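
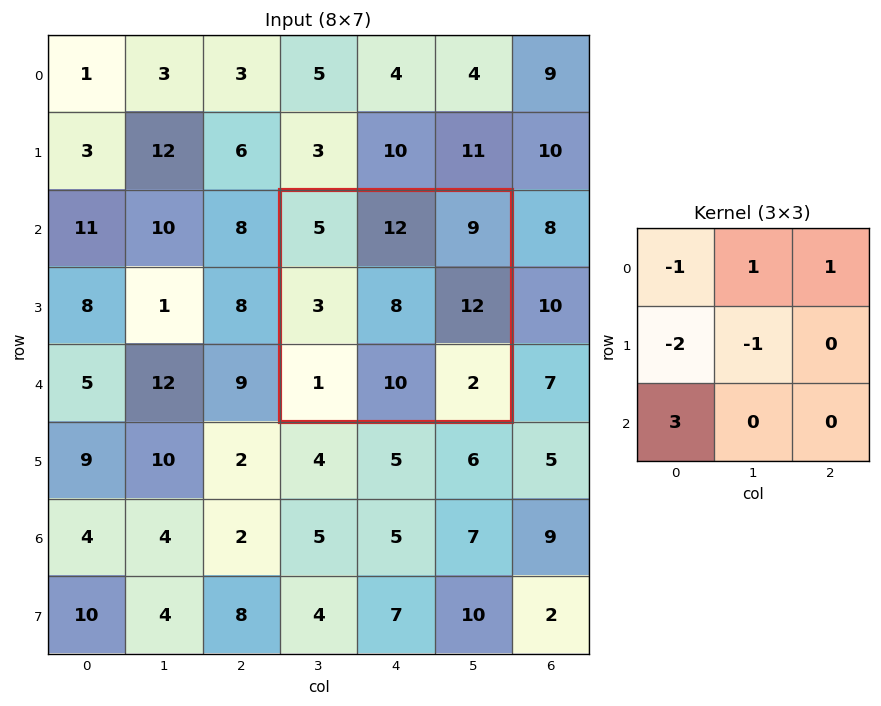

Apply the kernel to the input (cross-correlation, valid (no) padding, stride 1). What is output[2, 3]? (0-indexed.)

5

The receptive field on the input at this output position is [5 12 9 / 3 8 12 / 1 10 2]. Elementwise product with the kernel and sum: 5·-1 + 12·1 + 9·1 + 3·-2 + 8·-1 + 1·3.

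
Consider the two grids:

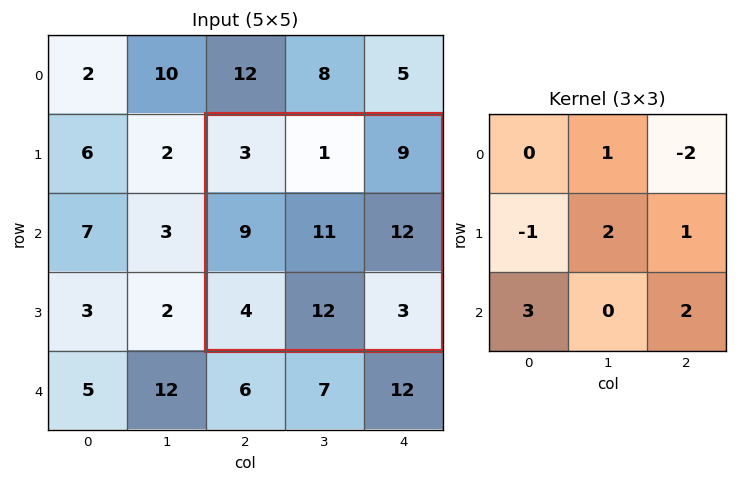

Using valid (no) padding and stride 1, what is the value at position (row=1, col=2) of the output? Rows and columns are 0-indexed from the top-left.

26

The receptive field on the input at this output position is [3 1 9 / 9 11 12 / 4 12 3]. Elementwise product with the kernel and sum: 1·1 + 9·-2 + 9·-1 + 11·2 + 12·1 + 4·3 + 3·2.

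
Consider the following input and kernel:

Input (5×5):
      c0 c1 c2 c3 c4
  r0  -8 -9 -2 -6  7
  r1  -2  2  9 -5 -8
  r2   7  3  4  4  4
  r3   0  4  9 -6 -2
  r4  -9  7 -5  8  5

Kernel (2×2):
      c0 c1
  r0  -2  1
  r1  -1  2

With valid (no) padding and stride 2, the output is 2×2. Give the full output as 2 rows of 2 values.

Output[0,0]: The receptive field on the input at this output position is [-8 -9 / -2 2]. Elementwise product with the kernel and sum: -8·-2 + -9·1 + -2·-1 + 2·2.

13 -21
-3 -25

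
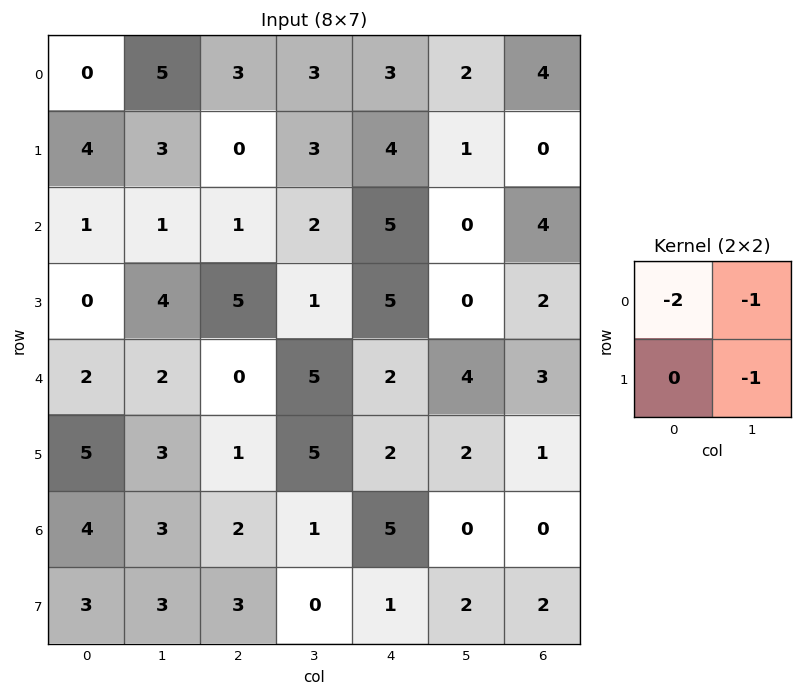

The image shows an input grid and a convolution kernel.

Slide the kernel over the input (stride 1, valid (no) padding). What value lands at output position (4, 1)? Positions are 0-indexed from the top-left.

-5

The receptive field on the input at this output position is [2 0 / 3 1]. Elementwise product with the kernel and sum: 2·-2 + 0·-1 + 1·-1.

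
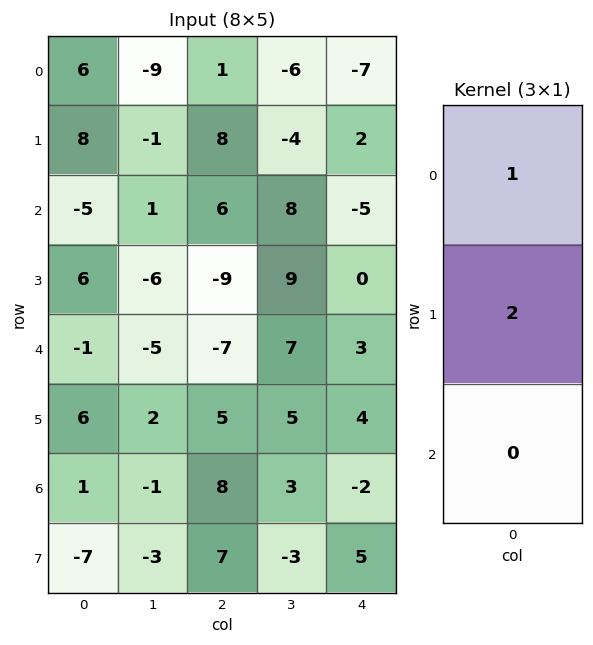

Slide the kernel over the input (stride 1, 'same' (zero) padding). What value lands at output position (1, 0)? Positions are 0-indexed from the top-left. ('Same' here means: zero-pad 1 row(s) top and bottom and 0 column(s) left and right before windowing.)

The receptive field on the zero-padded input at this output position is [6 / 8 / -5]. Elementwise product with the kernel and sum: 6·1 + 8·2.

22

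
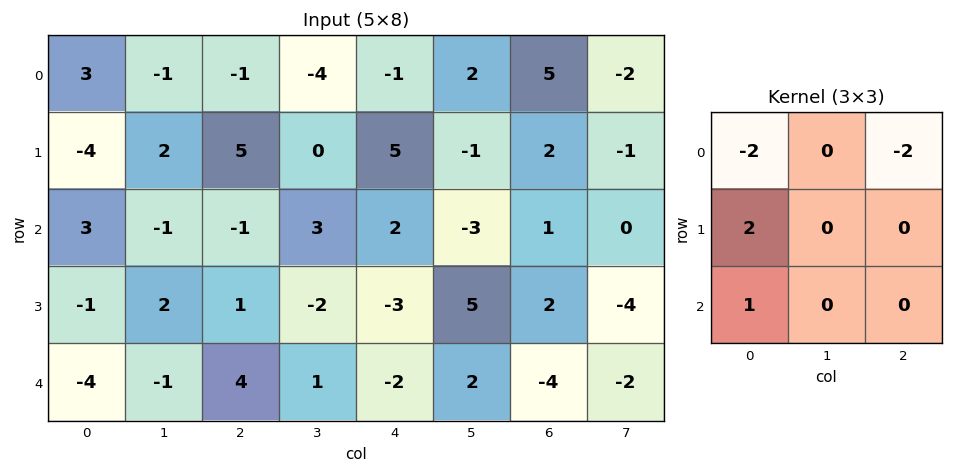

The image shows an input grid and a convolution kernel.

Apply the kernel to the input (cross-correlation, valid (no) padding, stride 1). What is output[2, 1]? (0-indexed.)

The receptive field on the input at this output position is [-1 -1 3 / 2 1 -2 / -1 4 1]. Elementwise product with the kernel and sum: -1·-2 + 3·-2 + 2·2 + -1·1.

-1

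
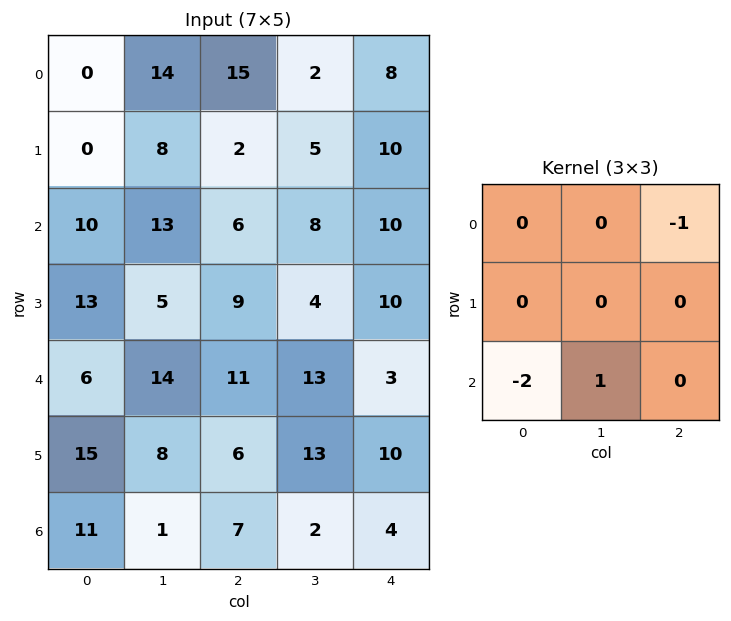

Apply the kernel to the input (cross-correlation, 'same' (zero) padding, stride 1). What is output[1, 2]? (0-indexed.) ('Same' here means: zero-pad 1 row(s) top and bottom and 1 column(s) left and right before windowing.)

The receptive field on the zero-padded input at this output position is [14 15 2 / 8 2 5 / 13 6 8]. Elementwise product with the kernel and sum: 2·-1 + 13·-2 + 6·1.

-22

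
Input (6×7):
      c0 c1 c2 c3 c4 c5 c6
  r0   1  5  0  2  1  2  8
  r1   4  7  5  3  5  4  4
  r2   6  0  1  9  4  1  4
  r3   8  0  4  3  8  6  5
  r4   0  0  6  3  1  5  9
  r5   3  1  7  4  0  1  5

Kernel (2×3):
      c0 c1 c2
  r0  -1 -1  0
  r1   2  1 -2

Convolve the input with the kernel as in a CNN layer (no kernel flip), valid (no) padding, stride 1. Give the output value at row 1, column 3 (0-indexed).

12

The receptive field on the input at this output position is [3 5 4 / 9 4 1]. Elementwise product with the kernel and sum: 3·-1 + 5·-1 + 9·2 + 4·1 + 1·-2.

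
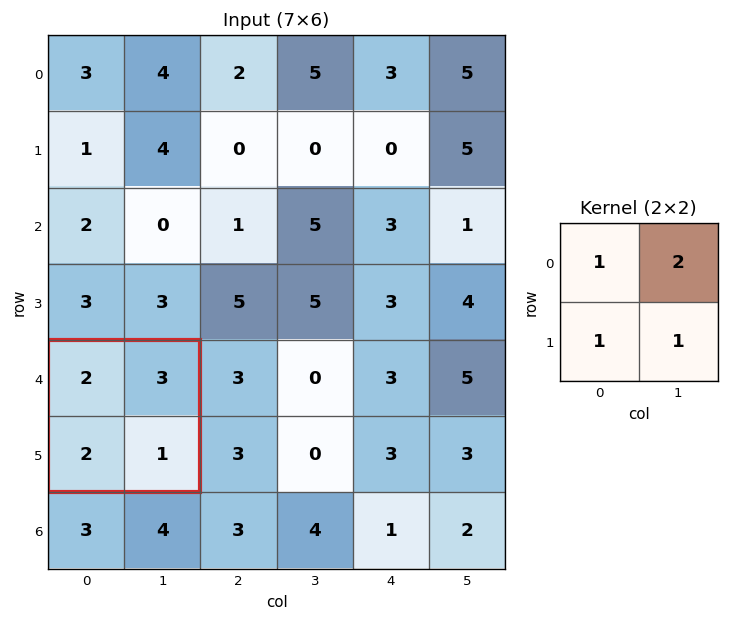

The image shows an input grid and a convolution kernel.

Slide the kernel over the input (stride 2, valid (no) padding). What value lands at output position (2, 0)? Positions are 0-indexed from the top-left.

The receptive field on the input at this output position is [2 3 / 2 1]. Elementwise product with the kernel and sum: 2·1 + 3·2 + 2·1 + 1·1.

11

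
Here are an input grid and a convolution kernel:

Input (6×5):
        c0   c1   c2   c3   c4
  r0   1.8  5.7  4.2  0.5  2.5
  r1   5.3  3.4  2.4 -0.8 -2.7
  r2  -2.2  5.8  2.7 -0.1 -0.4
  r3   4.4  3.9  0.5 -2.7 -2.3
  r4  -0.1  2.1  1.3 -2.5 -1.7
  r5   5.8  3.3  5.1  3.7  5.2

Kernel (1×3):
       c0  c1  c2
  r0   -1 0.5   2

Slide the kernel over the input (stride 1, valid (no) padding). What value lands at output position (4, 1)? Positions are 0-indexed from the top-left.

The receptive field on the input at this output position is [2.1 1.3 -2.5]. Elementwise product with the kernel and sum: 2.1·-1 + 1.3·0.5 + -2.5·2.

-6.45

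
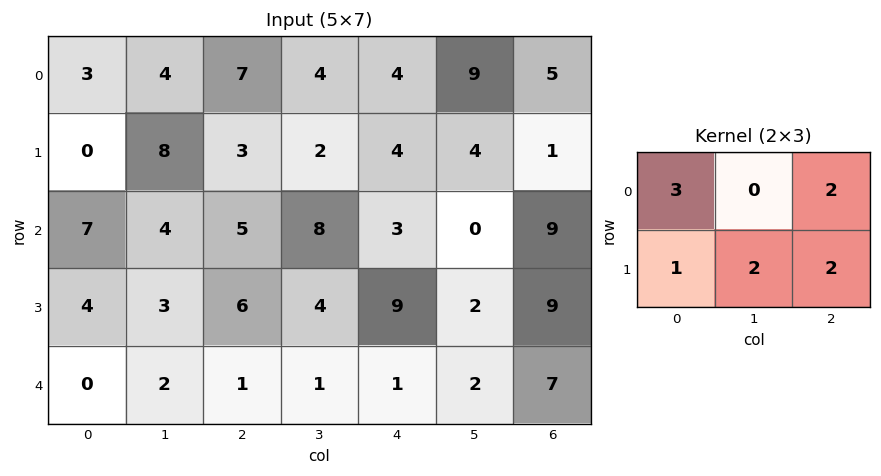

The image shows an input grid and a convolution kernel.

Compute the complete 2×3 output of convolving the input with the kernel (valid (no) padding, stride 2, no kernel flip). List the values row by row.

45 44 36
53 53 58

Output[0,0]: The receptive field on the input at this output position is [3 4 7 / 0 8 3]. Elementwise product with the kernel and sum: 3·3 + 7·2 + 0·1 + 8·2 + 3·2.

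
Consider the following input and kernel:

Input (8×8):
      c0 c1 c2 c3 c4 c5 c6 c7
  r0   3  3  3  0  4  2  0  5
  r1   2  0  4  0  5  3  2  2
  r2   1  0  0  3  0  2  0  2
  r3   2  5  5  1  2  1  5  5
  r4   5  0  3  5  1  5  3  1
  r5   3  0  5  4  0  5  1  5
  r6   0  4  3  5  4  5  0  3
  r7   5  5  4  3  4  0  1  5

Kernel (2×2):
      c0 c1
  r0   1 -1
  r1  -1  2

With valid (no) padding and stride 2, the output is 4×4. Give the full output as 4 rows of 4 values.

-2 -1 3 -3
9 -6 -2 3
2 1 6 11
1 0 -5 6

Output[0,0]: The receptive field on the input at this output position is [3 3 / 2 0]. Elementwise product with the kernel and sum: 3·1 + 3·-1 + 2·-1 + 0·2.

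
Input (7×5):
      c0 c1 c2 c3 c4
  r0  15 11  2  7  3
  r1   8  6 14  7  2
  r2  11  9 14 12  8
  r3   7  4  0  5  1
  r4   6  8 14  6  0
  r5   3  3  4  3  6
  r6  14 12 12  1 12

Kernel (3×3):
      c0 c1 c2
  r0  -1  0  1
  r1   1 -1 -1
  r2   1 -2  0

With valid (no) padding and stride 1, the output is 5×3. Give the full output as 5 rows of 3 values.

Output[0,0]: The receptive field on the input at this output position is [15 11 2 / 8 6 14 / 11 9 14]. Elementwise product with the kernel and sum: 15·-1 + 2·1 + 8·1 + 6·-1 + 14·-1 + 11·1 + 9·-2.
Output[0,1]: The receptive field on the input at this output position is [11 2 7 / 6 14 7 / 9 14 12]. Elementwise product with the kernel and sum: 11·-1 + 7·1 + 6·1 + 14·-1 + 7·-1 + 9·1 + 14·-2.

-32 -38 -4
-7 -12 -28
-4 -18 -10
-26 -16 7
-6 -18 -9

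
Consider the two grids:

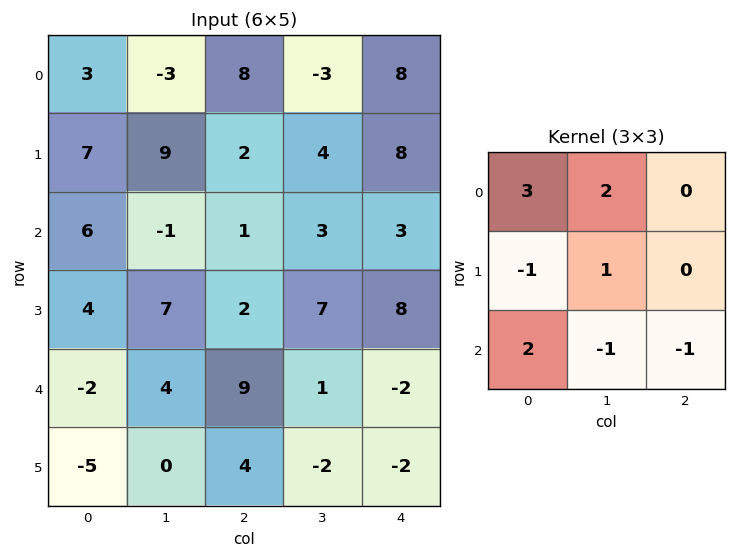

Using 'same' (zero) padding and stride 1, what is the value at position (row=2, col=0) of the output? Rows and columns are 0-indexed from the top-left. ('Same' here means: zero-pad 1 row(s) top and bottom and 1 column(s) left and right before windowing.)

9

The receptive field on the zero-padded input at this output position is [0 7 9 / 0 6 -1 / 0 4 7]. Elementwise product with the kernel and sum: 0·3 + 7·2 + 0·-1 + 6·1 + 0·2 + 4·-1 + 7·-1.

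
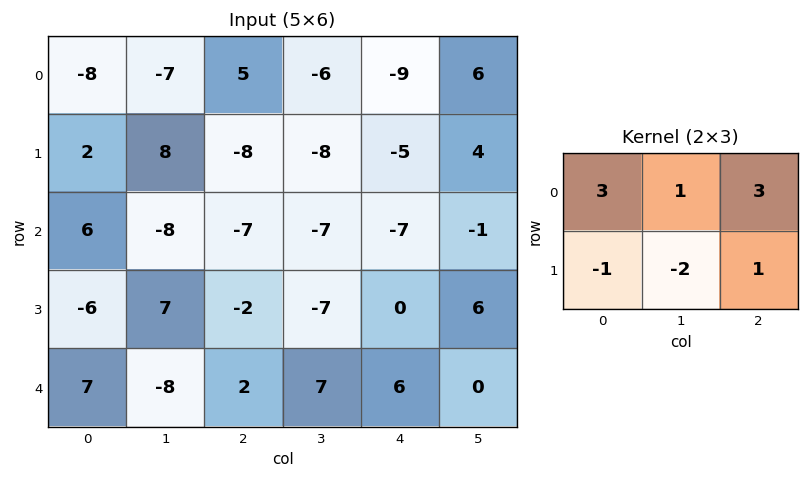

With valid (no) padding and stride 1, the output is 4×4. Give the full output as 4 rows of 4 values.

-42 -34 1 13
-7 7 -33 3
-21 -62 -33 -18
-6 9 -23 -22

Output[0,0]: The receptive field on the input at this output position is [-8 -7 5 / 2 8 -8]. Elementwise product with the kernel and sum: -8·3 + -7·1 + 5·3 + 2·-1 + 8·-2 + -8·1.
Output[0,1]: The receptive field on the input at this output position is [-7 5 -6 / 8 -8 -8]. Elementwise product with the kernel and sum: -7·3 + 5·1 + -6·3 + 8·-1 + -8·-2 + -8·1.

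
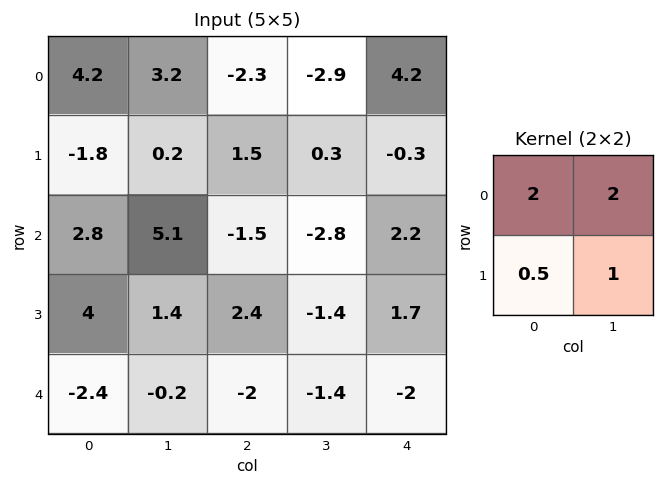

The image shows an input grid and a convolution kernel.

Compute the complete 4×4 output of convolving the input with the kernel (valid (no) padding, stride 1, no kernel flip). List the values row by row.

14.1 3.4 -9.35 2.45
3.3 4.45 0.05 0.8
19.2 10.3 -8.8 -0.2
9.4 5.5 -0.4 -2.1

Output[0,0]: The receptive field on the input at this output position is [4.2 3.2 / -1.8 0.2]. Elementwise product with the kernel and sum: 4.2·2 + 3.2·2 + -1.8·0.5 + 0.2·1.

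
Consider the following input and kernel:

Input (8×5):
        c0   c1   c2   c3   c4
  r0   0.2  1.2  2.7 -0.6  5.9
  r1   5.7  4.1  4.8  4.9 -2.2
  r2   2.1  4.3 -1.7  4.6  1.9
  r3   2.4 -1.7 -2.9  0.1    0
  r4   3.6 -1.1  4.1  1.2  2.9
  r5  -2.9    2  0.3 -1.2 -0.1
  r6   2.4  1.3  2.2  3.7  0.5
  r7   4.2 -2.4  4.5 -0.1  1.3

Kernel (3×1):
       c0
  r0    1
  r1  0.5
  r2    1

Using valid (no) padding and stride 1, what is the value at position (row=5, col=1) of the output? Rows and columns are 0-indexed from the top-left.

The receptive field on the input at this output position is [2 / 1.3 / -2.4]. Elementwise product with the kernel and sum: 2·1 + 1.3·0.5 + -2.4·1.

0.25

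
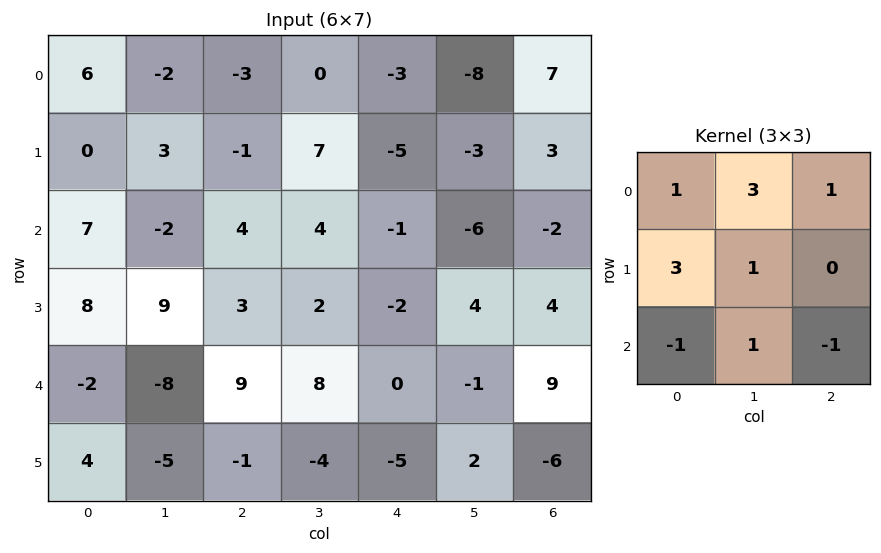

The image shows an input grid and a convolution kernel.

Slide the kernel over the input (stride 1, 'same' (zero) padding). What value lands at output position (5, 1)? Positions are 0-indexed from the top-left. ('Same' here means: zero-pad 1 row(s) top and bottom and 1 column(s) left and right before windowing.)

The receptive field on the zero-padded input at this output position is [-2 -8 9 / 4 -5 -1 / 0 0 0]. Elementwise product with the kernel and sum: -2·1 + -8·3 + 9·1 + 4·3 + -5·1 + 0·-1 + 0·1 + 0·-1.

-10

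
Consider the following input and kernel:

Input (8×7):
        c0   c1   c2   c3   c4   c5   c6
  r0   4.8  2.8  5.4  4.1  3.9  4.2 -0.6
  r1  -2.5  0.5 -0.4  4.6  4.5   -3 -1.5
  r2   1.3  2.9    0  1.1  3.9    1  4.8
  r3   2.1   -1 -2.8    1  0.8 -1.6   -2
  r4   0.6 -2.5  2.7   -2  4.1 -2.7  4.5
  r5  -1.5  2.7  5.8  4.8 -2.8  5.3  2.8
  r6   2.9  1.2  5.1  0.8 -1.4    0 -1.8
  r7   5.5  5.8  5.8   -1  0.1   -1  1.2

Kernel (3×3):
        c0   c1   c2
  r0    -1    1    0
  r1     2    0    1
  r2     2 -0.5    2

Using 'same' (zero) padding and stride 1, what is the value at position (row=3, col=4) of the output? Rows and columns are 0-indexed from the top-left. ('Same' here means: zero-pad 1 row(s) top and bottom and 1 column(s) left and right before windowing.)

-8.25

The receptive field on the zero-padded input at this output position is [1.1 3.9 1 / 1 0.8 -1.6 / -2 4.1 -2.7]. Elementwise product with the kernel and sum: 1.1·-1 + 3.9·1 + 1·2 + -1.6·1 + -2·2 + 4.1·-0.5 + -2.7·2.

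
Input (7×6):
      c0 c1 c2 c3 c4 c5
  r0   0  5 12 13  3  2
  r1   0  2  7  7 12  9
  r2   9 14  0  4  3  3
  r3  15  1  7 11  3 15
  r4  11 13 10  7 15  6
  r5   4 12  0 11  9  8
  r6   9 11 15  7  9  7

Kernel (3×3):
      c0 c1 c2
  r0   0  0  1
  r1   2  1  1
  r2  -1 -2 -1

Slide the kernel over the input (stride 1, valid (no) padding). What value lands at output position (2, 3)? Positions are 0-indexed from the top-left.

The receptive field on the input at this output position is [4 3 3 / 11 3 15 / 7 15 6]. Elementwise product with the kernel and sum: 3·1 + 11·2 + 3·1 + 15·1 + 7·-1 + 15·-2 + 6·-1.

0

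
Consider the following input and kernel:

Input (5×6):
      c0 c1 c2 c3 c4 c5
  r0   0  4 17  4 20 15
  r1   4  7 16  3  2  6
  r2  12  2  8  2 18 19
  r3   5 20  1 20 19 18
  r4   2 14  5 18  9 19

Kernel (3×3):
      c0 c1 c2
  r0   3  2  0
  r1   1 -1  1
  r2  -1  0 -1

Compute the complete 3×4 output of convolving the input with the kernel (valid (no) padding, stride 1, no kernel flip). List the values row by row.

1 36 48 38
38 9 58 -22
19 29 14 24

Output[0,0]: The receptive field on the input at this output position is [0 4 17 / 4 7 16 / 12 2 8]. Elementwise product with the kernel and sum: 0·3 + 4·2 + 4·1 + 7·-1 + 16·1 + 12·-1 + 8·-1.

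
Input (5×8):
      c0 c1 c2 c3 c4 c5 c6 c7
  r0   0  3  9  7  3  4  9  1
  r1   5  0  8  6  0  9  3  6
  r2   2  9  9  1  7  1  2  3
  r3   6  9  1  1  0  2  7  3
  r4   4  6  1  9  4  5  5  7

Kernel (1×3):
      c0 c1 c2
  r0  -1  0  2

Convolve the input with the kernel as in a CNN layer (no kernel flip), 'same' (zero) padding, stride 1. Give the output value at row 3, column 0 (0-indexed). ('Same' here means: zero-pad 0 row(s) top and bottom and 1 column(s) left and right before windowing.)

18

The receptive field on the zero-padded input at this output position is [0 6 9]. Elementwise product with the kernel and sum: 0·-1 + 9·2.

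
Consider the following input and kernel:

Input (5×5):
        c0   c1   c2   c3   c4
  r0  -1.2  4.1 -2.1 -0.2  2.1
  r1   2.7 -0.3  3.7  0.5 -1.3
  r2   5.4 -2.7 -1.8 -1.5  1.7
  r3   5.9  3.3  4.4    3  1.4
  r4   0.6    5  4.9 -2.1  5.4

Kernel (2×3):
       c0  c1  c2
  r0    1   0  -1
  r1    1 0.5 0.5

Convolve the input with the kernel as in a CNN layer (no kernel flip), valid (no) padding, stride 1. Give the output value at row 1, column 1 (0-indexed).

-5.15

The receptive field on the input at this output position is [-0.3 3.7 0.5 / -2.7 -1.8 -1.5]. Elementwise product with the kernel and sum: -0.3·1 + 0.5·-1 + -2.7·1 + -1.8·0.5 + -1.5·0.5.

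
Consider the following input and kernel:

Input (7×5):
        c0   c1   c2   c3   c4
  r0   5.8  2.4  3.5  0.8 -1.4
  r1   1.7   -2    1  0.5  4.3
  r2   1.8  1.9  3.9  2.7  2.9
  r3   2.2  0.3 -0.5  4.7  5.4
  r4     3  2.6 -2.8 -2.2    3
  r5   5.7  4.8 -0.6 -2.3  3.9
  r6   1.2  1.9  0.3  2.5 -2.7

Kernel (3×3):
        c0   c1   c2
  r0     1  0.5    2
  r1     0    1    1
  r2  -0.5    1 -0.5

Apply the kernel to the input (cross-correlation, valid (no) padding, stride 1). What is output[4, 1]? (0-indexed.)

-8

The receptive field on the input at this output position is [2.6 -2.8 -2.2 / 4.8 -0.6 -2.3 / 1.9 0.3 2.5]. Elementwise product with the kernel and sum: 2.6·1 + -2.8·0.5 + -2.2·2 + -0.6·1 + -2.3·1 + 1.9·-0.5 + 0.3·1 + 2.5·-0.5.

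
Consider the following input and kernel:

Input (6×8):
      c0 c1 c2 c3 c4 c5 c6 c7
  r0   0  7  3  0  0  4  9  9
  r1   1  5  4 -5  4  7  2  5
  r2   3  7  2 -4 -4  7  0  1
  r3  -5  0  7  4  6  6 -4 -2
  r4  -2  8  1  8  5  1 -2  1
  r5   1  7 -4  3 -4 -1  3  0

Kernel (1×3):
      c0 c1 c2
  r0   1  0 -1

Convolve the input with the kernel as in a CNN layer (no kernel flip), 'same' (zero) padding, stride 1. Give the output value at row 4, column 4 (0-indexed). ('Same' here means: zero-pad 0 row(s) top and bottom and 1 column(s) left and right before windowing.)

The receptive field on the zero-padded input at this output position is [8 5 1]. Elementwise product with the kernel and sum: 8·1 + 1·-1.

7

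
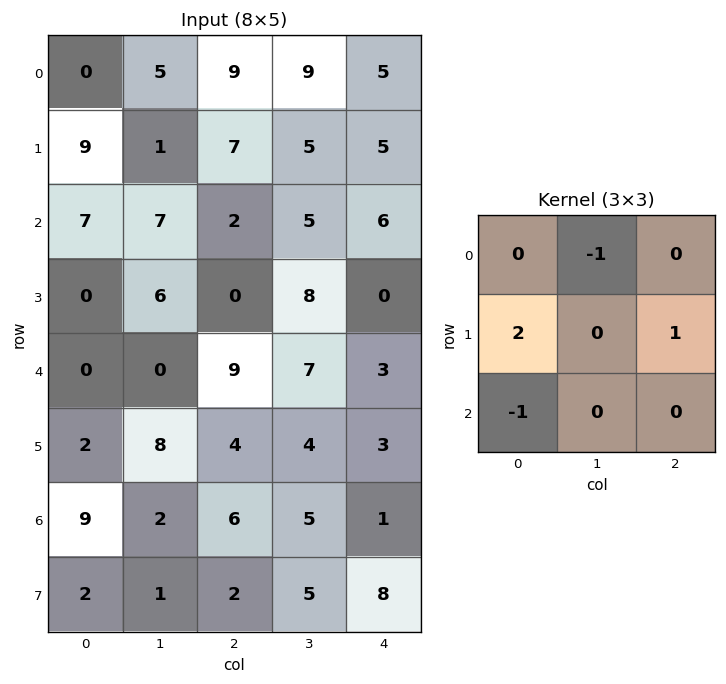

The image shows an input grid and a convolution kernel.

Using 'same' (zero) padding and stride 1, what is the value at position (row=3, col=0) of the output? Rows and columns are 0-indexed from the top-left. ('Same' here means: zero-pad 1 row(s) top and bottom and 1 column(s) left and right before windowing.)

-1

The receptive field on the zero-padded input at this output position is [0 7 7 / 0 0 6 / 0 0 0]. Elementwise product with the kernel and sum: 7·-1 + 0·2 + 6·1 + 0·-1.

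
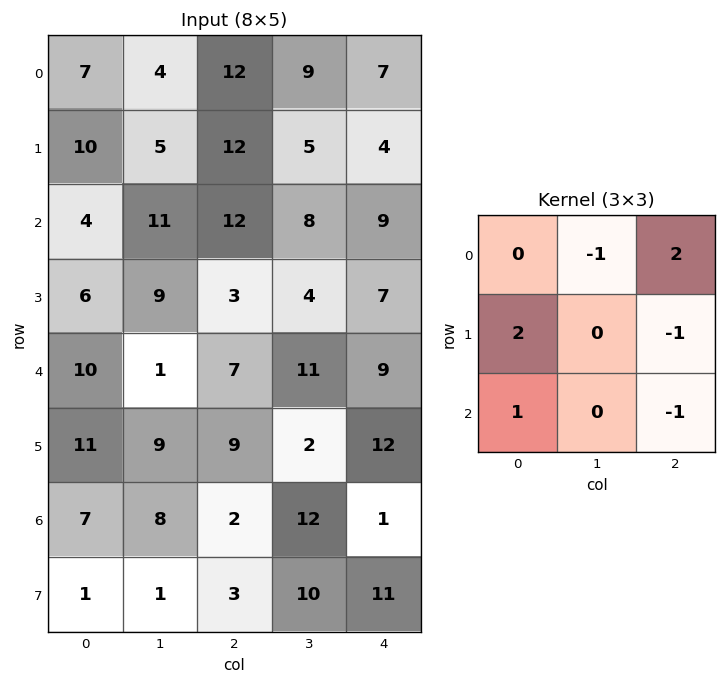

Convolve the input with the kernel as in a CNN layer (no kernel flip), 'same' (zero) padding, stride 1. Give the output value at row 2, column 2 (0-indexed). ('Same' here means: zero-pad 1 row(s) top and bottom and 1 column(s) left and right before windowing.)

The receptive field on the zero-padded input at this output position is [5 12 5 / 11 12 8 / 9 3 4]. Elementwise product with the kernel and sum: 12·-1 + 5·2 + 11·2 + 8·-1 + 9·1 + 4·-1.

17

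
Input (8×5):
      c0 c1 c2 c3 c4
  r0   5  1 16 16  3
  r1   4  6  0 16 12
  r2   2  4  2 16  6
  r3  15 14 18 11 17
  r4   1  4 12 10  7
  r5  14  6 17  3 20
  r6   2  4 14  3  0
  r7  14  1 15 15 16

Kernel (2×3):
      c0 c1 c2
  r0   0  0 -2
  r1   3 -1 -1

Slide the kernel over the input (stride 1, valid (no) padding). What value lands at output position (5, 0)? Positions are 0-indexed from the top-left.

The receptive field on the input at this output position is [14 6 17 / 2 4 14]. Elementwise product with the kernel and sum: 17·-2 + 2·3 + 4·-1 + 14·-1.

-46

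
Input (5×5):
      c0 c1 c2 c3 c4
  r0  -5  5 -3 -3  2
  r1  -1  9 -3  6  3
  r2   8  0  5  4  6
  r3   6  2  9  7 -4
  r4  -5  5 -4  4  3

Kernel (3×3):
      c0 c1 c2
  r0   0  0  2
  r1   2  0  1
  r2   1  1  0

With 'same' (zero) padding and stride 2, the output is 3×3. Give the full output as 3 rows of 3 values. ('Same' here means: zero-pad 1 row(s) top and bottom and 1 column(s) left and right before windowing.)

4 13 3
24 27 11
9 28 8

Output[0,0]: The receptive field on the zero-padded input at this output position is [0 0 0 / 0 -5 5 / 0 -1 9]. Elementwise product with the kernel and sum: 0·2 + 0·2 + 5·1 + 0·1 + -1·1.
Output[0,1]: The receptive field on the zero-padded input at this output position is [0 0 0 / 5 -3 -3 / 9 -3 6]. Elementwise product with the kernel and sum: 0·2 + 5·2 + -3·1 + 9·1 + -3·1.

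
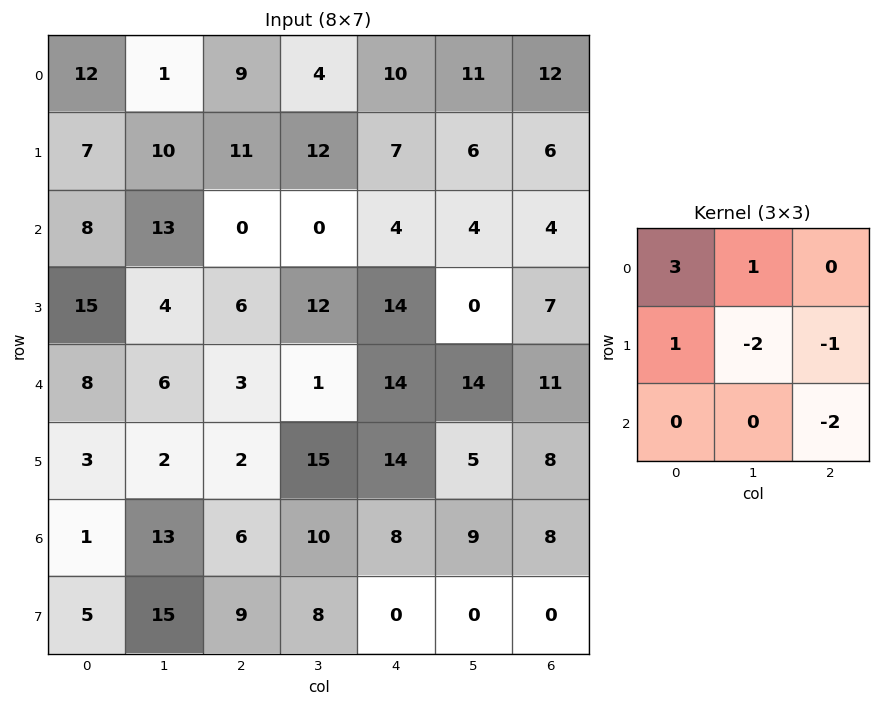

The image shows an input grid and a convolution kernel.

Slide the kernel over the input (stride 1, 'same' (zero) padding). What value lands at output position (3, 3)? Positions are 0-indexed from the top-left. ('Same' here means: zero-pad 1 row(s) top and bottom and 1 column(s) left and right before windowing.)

-60

The receptive field on the zero-padded input at this output position is [0 0 4 / 6 12 14 / 3 1 14]. Elementwise product with the kernel and sum: 0·3 + 0·1 + 6·1 + 12·-2 + 14·-1 + 14·-2.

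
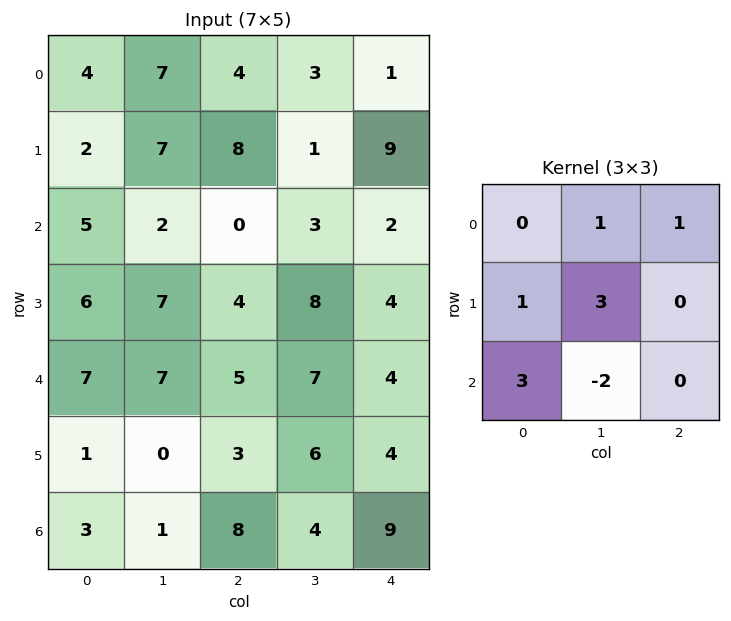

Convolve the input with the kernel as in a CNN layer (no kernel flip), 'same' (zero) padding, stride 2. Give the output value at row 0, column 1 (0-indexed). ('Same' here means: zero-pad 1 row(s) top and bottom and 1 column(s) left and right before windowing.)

The receptive field on the zero-padded input at this output position is [0 0 0 / 7 4 3 / 7 8 1]. Elementwise product with the kernel and sum: 0·1 + 0·1 + 7·1 + 4·3 + 7·3 + 8·-2.

24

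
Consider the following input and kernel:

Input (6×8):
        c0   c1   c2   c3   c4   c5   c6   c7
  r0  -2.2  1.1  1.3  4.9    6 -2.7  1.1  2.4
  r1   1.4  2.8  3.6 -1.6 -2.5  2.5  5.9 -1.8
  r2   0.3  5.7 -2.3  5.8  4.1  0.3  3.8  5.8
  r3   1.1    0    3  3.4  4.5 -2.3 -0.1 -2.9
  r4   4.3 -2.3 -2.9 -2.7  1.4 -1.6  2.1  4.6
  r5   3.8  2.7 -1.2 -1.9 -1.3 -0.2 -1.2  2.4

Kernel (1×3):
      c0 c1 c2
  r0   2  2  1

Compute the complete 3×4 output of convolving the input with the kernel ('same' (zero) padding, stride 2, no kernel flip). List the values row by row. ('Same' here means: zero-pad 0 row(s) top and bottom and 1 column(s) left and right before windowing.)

Output[0,0]: The receptive field on the zero-padded input at this output position is [0 -2.2 1.1]. Elementwise product with the kernel and sum: 0·2 + -2.2·2 + 1.1·1.

-3.3 9.7 19.1 -0.8
6.3 12.6 20.1 14
6.3 -13.1 -4.2 5.6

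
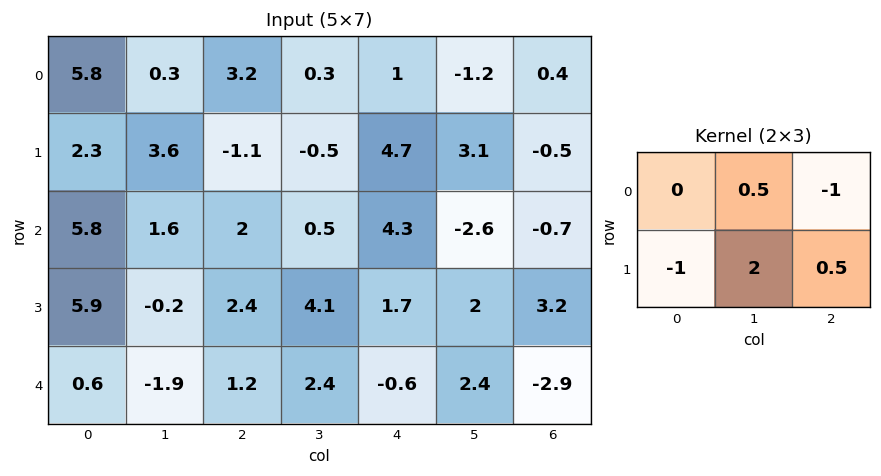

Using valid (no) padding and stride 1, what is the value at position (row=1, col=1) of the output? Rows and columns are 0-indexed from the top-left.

The receptive field on the input at this output position is [3.6 -1.1 -0.5 / 1.6 2 0.5]. Elementwise product with the kernel and sum: -1.1·0.5 + -0.5·-1 + 1.6·-1 + 2·2 + 0.5·0.5.

2.6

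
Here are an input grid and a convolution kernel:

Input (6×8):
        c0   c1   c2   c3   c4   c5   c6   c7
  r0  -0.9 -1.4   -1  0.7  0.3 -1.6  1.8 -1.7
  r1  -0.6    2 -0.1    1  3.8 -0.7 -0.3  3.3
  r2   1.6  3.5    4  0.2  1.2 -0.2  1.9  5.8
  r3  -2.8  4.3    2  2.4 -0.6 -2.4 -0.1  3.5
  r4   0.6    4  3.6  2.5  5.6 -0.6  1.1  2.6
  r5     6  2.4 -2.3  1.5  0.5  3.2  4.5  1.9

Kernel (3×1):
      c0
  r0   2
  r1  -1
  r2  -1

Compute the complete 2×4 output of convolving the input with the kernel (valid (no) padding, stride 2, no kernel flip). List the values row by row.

Output[0,0]: The receptive field on the input at this output position is [-0.9 / -0.6 / 1.6]. Elementwise product with the kernel and sum: -0.9·2 + -0.6·-1 + 1.6·-1.
Output[0,1]: The receptive field on the input at this output position is [-1 / -0.1 / 4]. Elementwise product with the kernel and sum: -1·2 + -0.1·-1 + 4·-1.

-2.8 -5.9 -4.4 2
5.4 2.4 -2.6 2.8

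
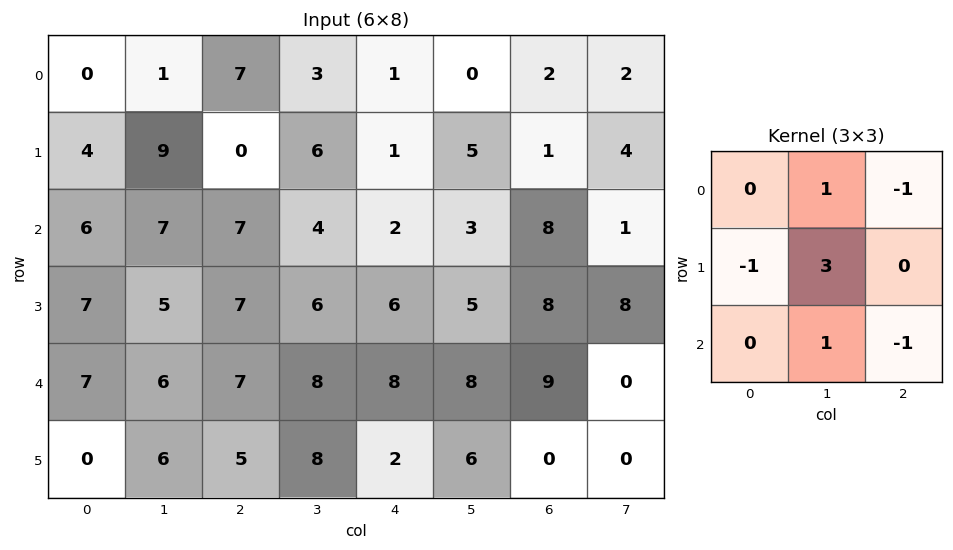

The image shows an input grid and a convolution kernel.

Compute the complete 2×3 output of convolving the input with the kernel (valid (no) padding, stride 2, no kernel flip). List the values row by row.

Output[0,0]: The receptive field on the input at this output position is [0 1 7 / 4 9 0 / 6 7 7]. Elementwise product with the kernel and sum: 1·1 + 7·-1 + 4·-1 + 9·3 + 7·1 + 7·-1.

17 22 7
7 13 3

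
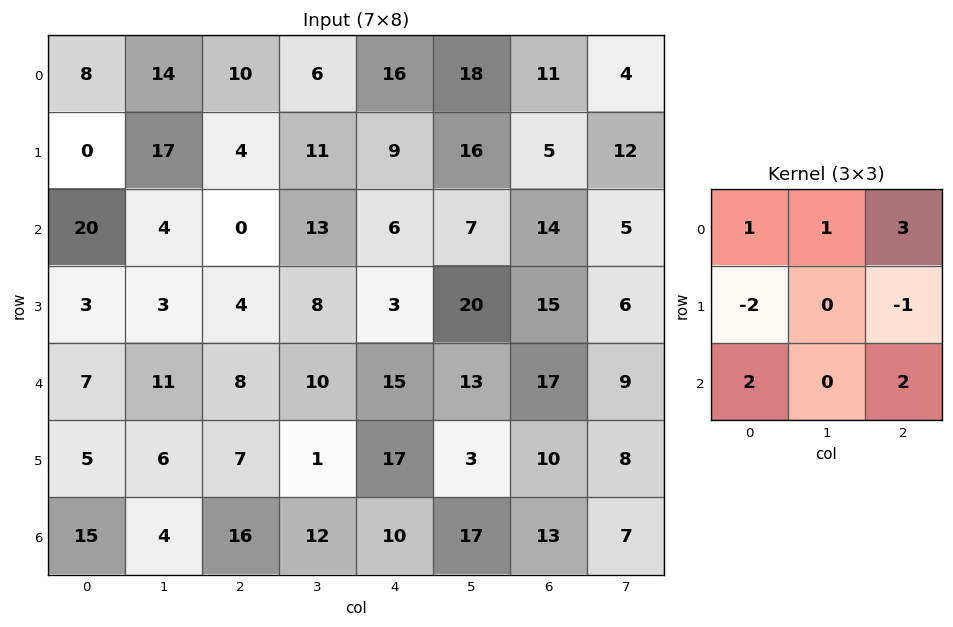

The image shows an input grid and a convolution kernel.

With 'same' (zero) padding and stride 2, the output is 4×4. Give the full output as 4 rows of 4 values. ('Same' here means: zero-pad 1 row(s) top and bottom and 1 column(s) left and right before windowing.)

20 22 24 16
53 55 91 90
13 13 46 40
19 -4 -14 -4

Output[0,0]: The receptive field on the zero-padded input at this output position is [0 0 0 / 0 8 14 / 0 0 17]. Elementwise product with the kernel and sum: 0·1 + 0·1 + 0·3 + 0·-2 + 14·-1 + 0·2 + 17·2.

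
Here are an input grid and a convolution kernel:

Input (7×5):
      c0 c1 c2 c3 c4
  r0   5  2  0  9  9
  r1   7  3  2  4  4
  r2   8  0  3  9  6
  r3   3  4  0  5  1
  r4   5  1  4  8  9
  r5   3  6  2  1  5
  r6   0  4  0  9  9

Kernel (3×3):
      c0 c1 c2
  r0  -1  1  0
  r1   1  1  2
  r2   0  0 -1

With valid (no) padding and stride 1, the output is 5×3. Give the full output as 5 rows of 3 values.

8 2 17
10 15 25
-5 9 4
13 16 30
9 4 8

Output[0,0]: The receptive field on the input at this output position is [5 2 0 / 7 3 2 / 8 0 3]. Elementwise product with the kernel and sum: 5·-1 + 2·1 + 7·1 + 3·1 + 2·2 + 3·-1.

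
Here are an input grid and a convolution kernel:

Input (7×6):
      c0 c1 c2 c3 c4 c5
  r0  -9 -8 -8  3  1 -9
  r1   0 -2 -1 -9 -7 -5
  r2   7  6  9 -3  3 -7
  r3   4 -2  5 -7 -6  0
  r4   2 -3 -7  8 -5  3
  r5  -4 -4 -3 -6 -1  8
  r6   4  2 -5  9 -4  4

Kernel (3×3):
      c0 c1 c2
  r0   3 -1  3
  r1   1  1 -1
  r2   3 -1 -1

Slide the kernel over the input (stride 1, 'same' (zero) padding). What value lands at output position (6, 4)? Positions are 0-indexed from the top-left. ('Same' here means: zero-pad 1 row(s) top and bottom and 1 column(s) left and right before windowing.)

The receptive field on the zero-padded input at this output position is [-6 -1 8 / 9 -4 4 / 0 0 0]. Elementwise product with the kernel and sum: -6·3 + -1·-1 + 8·3 + 9·1 + -4·1 + 4·-1 + 0·3 + 0·-1 + 0·-1.

8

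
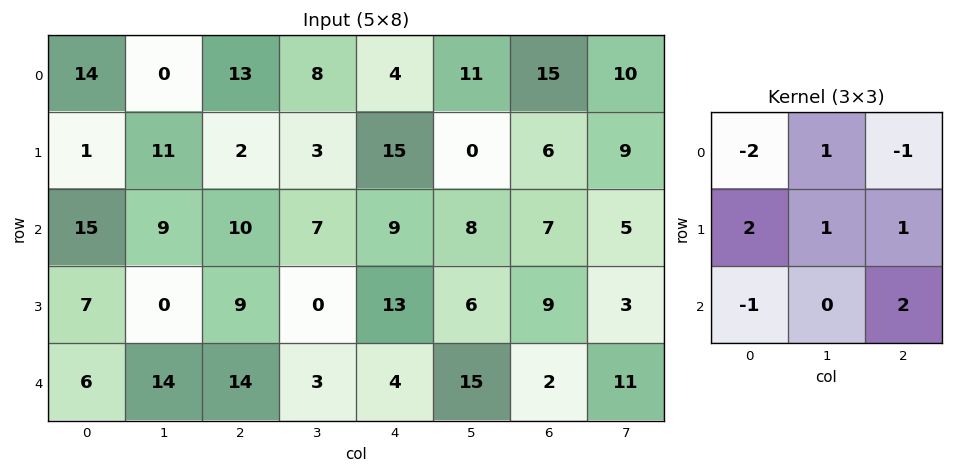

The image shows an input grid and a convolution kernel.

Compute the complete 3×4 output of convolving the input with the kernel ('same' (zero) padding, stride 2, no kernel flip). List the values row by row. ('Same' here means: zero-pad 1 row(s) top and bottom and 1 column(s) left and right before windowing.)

Output[0,0]: The receptive field on the zero-padded input at this output position is [0 0 0 / 0 14 0 / 0 1 11]. Elementwise product with the kernel and sum: 0·-2 + 0·1 + 0·-1 + 0·2 + 14·1 + 0·1 + 0·-1 + 11·2.
Output[0,1]: The receptive field on the zero-padded input at this output position is [0 0 0 / 0 13 8 / 11 2 3]. Elementwise product with the kernel and sum: 0·-2 + 0·1 + 0·-1 + 0·2 + 13·1 + 8·1 + 11·-1 + 3·2.

36 16 28 65
14 12 52 25
27 54 32 37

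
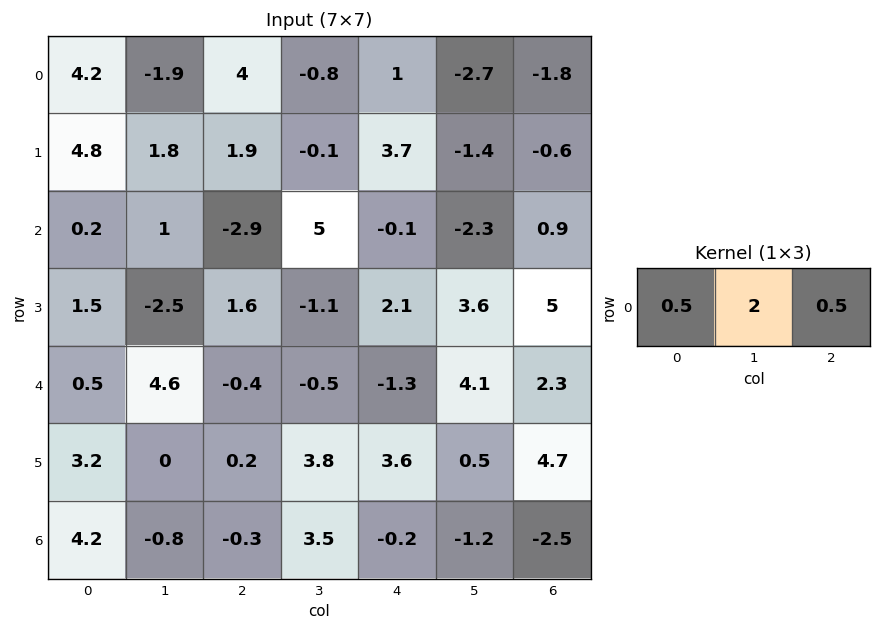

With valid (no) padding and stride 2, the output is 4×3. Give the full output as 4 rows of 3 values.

0.3 0.9 -5.8
0.65 8.5 -4.2
9.25 -1.85 8.7
0.35 6.75 -3.75

Output[0,0]: The receptive field on the input at this output position is [4.2 -1.9 4]. Elementwise product with the kernel and sum: 4.2·0.5 + -1.9·2 + 4·0.5.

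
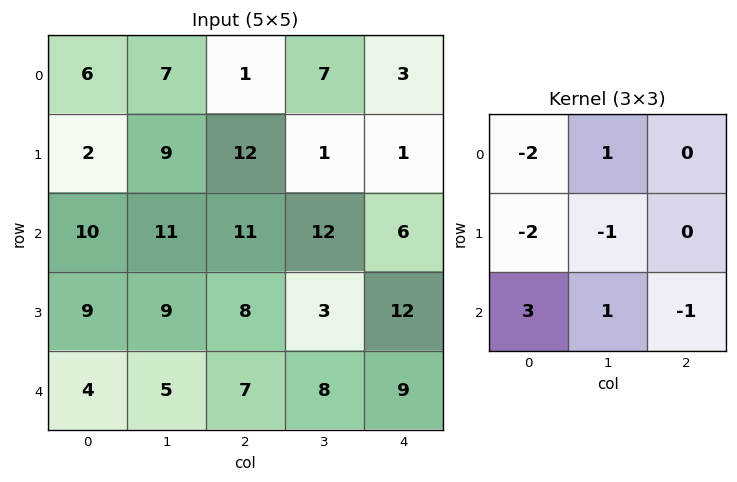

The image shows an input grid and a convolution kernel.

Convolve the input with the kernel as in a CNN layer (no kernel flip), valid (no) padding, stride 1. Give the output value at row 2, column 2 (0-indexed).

The receptive field on the input at this output position is [11 12 6 / 8 3 12 / 7 8 9]. Elementwise product with the kernel and sum: 11·-2 + 12·1 + 8·-2 + 3·-1 + 7·3 + 8·1 + 9·-1.

-9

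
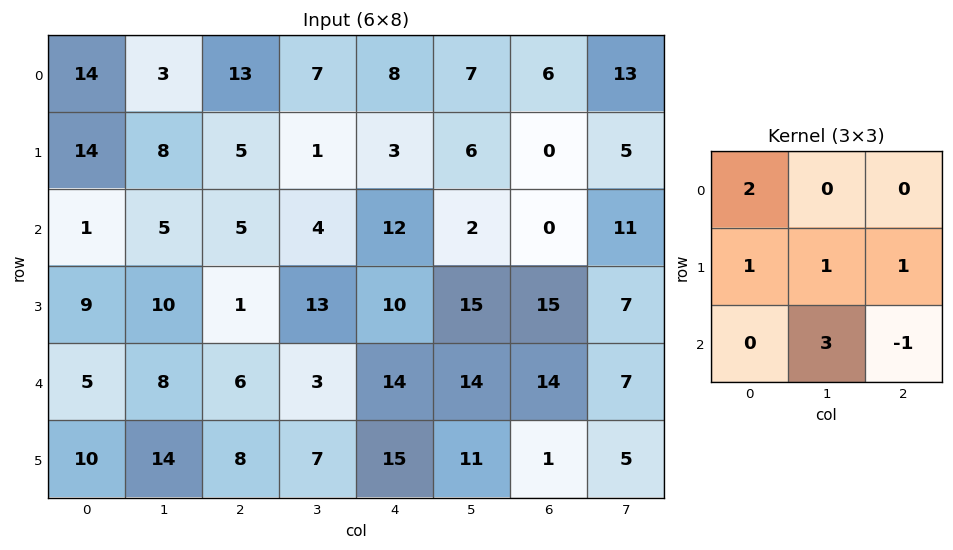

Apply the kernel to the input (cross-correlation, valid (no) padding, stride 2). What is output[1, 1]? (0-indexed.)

29

The receptive field on the input at this output position is [5 4 12 / 1 13 10 / 6 3 14]. Elementwise product with the kernel and sum: 5·2 + 1·1 + 13·1 + 10·1 + 3·3 + 14·-1.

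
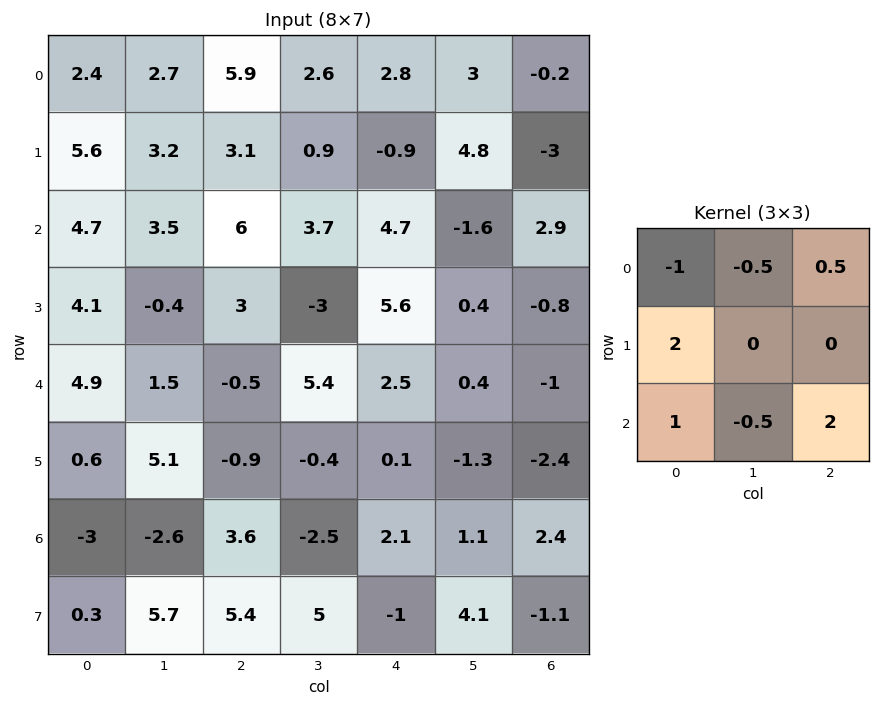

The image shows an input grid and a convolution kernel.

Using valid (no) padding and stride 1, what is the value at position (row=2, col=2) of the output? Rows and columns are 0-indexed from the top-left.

The receptive field on the input at this output position is [6 3.7 4.7 / 3 -3 5.6 / -0.5 5.4 2.5]. Elementwise product with the kernel and sum: 6·-1 + 3.7·-0.5 + 4.7·0.5 + 3·2 + -0.5·1 + 5.4·-0.5 + 2.5·2.

2.3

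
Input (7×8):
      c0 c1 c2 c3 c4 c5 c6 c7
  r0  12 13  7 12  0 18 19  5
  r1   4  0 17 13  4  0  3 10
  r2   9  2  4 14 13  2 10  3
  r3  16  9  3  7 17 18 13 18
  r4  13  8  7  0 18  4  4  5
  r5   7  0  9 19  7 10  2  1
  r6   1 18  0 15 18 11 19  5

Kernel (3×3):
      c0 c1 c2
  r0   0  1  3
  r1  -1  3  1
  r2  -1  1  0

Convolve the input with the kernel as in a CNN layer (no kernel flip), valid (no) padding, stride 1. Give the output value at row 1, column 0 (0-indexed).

45

The receptive field on the input at this output position is [4 0 17 / 9 2 4 / 16 9 3]. Elementwise product with the kernel and sum: 0·1 + 17·3 + 9·-1 + 2·3 + 4·1 + 16·-1 + 9·1.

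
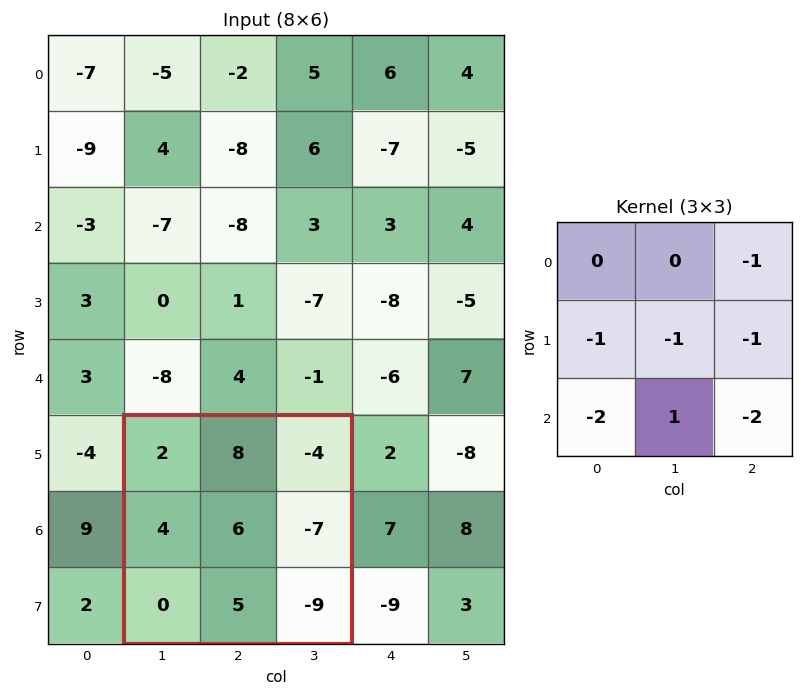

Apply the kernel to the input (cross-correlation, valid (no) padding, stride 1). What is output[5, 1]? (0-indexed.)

24

The receptive field on the input at this output position is [2 8 -4 / 4 6 -7 / 0 5 -9]. Elementwise product with the kernel and sum: -4·-1 + 4·-1 + 6·-1 + -7·-1 + 0·-2 + 5·1 + -9·-2.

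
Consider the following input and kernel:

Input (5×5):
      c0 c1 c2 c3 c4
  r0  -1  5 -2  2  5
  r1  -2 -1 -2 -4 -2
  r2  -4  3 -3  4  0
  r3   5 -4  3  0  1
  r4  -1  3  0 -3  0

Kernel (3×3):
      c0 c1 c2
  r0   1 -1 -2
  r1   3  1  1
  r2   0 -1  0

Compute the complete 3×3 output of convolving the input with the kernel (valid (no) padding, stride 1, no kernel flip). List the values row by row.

-14 -3 -30
-5 16 1
10 -11 6

Output[0,0]: The receptive field on the input at this output position is [-1 5 -2 / -2 -1 -2 / -4 3 -3]. Elementwise product with the kernel and sum: -1·1 + 5·-1 + -2·-2 + -2·3 + -1·1 + -2·1 + 3·-1.
Output[0,1]: The receptive field on the input at this output position is [5 -2 2 / -1 -2 -4 / 3 -3 4]. Elementwise product with the kernel and sum: 5·1 + -2·-1 + 2·-2 + -1·3 + -2·1 + -4·1 + -3·-1.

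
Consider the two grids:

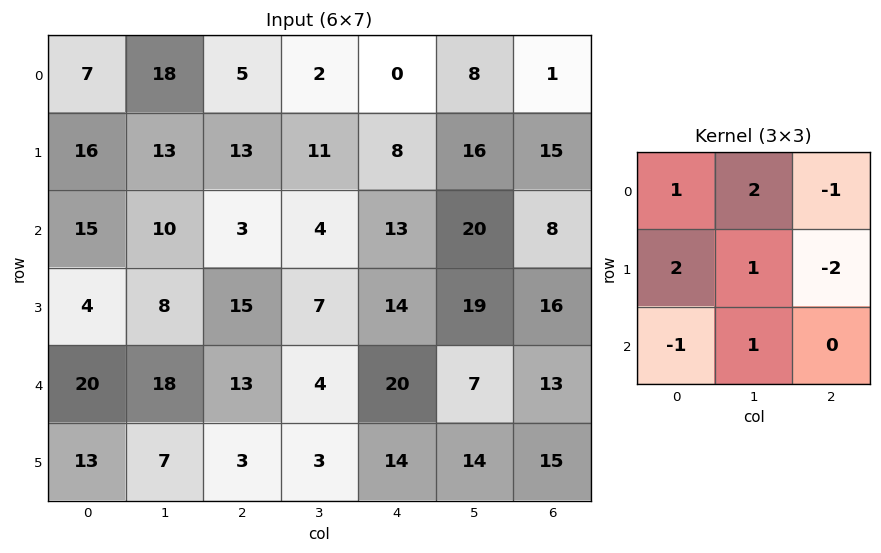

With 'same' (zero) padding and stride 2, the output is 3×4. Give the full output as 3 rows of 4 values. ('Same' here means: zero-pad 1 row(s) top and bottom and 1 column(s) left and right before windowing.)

-13 37 -15 16
18 50 -1 91
-3 68 41 79

Output[0,0]: The receptive field on the zero-padded input at this output position is [0 0 0 / 0 7 18 / 0 16 13]. Elementwise product with the kernel and sum: 0·1 + 0·2 + 0·-1 + 0·2 + 7·1 + 18·-2 + 0·-1 + 16·1.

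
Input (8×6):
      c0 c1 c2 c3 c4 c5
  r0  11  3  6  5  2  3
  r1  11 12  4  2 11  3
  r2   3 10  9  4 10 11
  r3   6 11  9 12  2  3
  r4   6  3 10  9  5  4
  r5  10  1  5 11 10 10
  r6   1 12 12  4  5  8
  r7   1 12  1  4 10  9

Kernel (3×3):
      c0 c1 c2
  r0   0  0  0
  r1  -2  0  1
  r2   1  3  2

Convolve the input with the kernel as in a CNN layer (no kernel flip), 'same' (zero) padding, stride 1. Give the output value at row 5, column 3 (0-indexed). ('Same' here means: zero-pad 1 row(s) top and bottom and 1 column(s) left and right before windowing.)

The receptive field on the zero-padded input at this output position is [10 9 5 / 5 11 10 / 12 4 5]. Elementwise product with the kernel and sum: 5·-2 + 10·1 + 12·1 + 4·3 + 5·2.

34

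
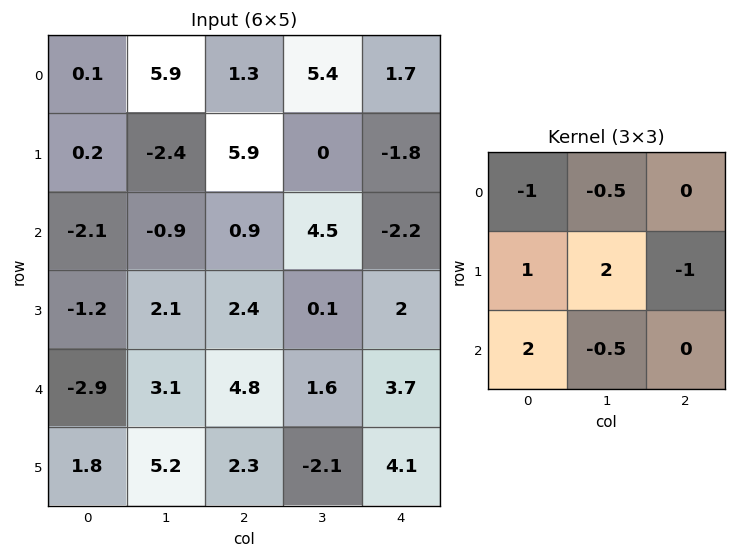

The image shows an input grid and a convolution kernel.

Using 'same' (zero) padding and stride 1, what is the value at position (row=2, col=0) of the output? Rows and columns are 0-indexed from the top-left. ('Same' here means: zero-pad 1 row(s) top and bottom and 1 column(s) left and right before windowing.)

-2.8

The receptive field on the zero-padded input at this output position is [0 0.2 -2.4 / 0 -2.1 -0.9 / 0 -1.2 2.1]. Elementwise product with the kernel and sum: 0·-1 + 0.2·-0.5 + 0·1 + -2.1·2 + -0.9·-1 + 0·2 + -1.2·-0.5.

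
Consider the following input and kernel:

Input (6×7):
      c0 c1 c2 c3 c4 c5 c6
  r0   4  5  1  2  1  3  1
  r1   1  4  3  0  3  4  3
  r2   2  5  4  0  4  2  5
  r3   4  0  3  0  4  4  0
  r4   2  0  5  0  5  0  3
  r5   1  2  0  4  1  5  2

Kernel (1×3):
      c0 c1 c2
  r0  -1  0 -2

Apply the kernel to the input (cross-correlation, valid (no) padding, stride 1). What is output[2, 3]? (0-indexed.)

-4

The receptive field on the input at this output position is [0 4 2]. Elementwise product with the kernel and sum: 0·-1 + 2·-2.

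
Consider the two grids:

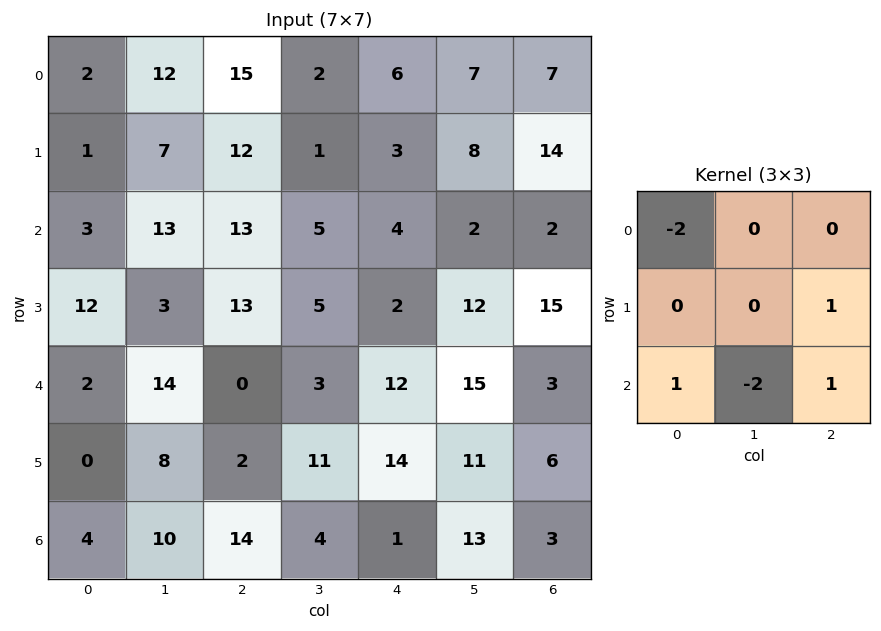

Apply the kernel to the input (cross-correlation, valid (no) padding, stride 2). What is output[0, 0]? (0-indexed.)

The receptive field on the input at this output position is [2 12 15 / 1 7 12 / 3 13 13]. Elementwise product with the kernel and sum: 2·-2 + 12·1 + 3·1 + 13·-2 + 13·1.

-2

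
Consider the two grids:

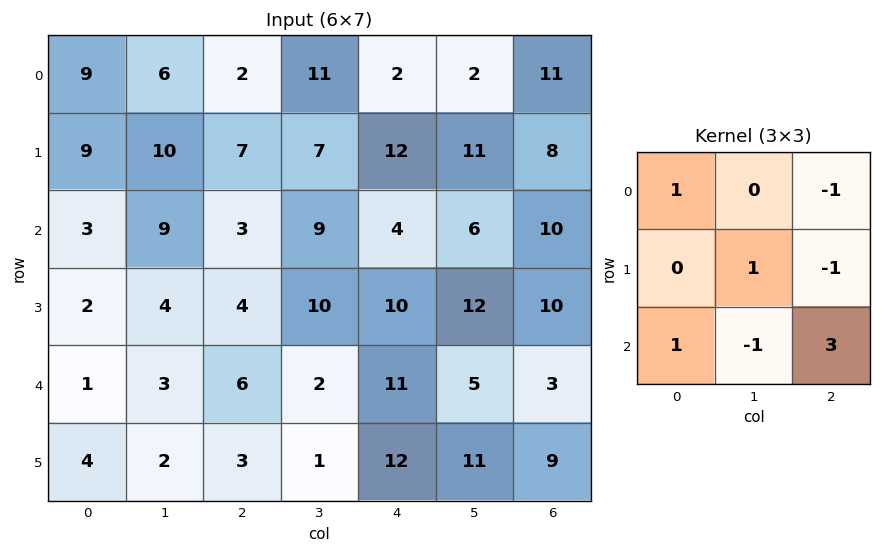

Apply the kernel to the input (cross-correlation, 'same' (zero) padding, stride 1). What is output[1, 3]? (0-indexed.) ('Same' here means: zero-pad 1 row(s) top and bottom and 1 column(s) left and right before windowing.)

The receptive field on the zero-padded input at this output position is [2 11 2 / 7 7 12 / 3 9 4]. Elementwise product with the kernel and sum: 2·1 + 2·-1 + 7·1 + 12·-1 + 3·1 + 9·-1 + 4·3.

1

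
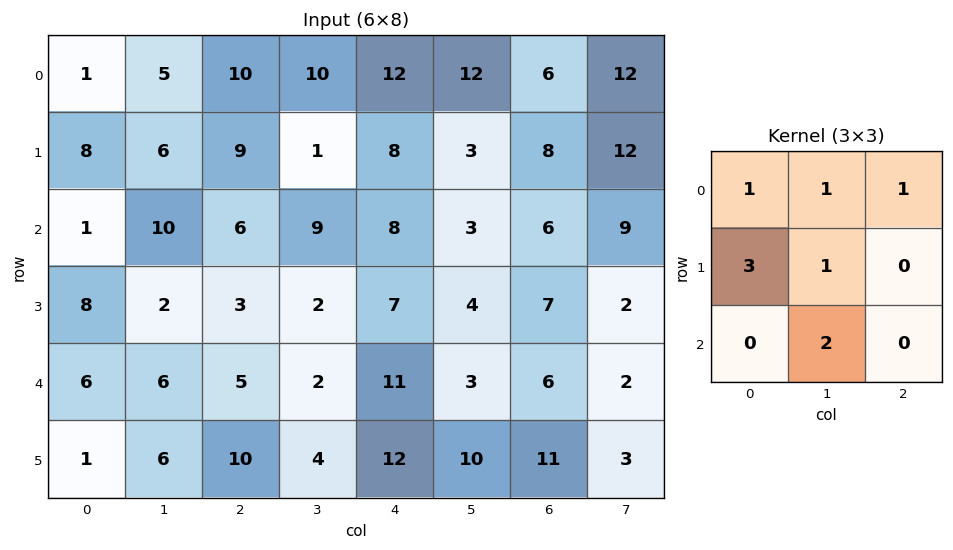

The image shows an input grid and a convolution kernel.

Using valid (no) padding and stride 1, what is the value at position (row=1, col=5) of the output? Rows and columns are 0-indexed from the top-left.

52

The receptive field on the input at this output position is [3 8 12 / 3 6 9 / 4 7 2]. Elementwise product with the kernel and sum: 3·1 + 8·1 + 12·1 + 3·3 + 6·1 + 7·2.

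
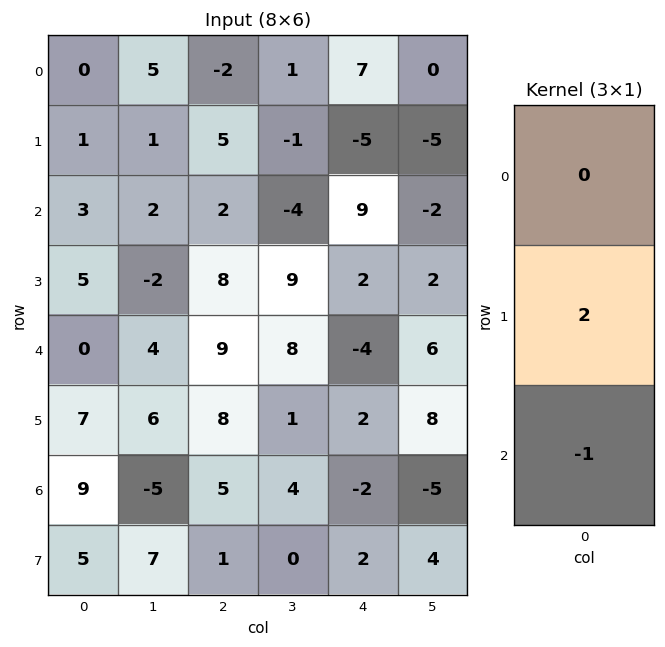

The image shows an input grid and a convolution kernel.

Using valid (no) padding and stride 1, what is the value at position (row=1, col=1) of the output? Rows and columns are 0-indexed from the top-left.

The receptive field on the input at this output position is [1 / 2 / -2]. Elementwise product with the kernel and sum: 2·2 + -2·-1.

6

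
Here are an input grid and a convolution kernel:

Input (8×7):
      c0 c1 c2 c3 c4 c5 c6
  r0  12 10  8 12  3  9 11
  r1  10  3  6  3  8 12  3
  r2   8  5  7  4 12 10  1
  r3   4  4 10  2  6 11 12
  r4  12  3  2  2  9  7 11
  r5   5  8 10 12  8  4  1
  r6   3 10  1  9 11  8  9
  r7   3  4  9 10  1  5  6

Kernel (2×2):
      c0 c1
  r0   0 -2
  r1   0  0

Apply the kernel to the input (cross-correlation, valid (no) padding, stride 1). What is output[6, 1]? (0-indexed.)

The receptive field on the input at this output position is [10 1 / 4 9]. Elementwise product with the kernel and sum: 1·-2.

-2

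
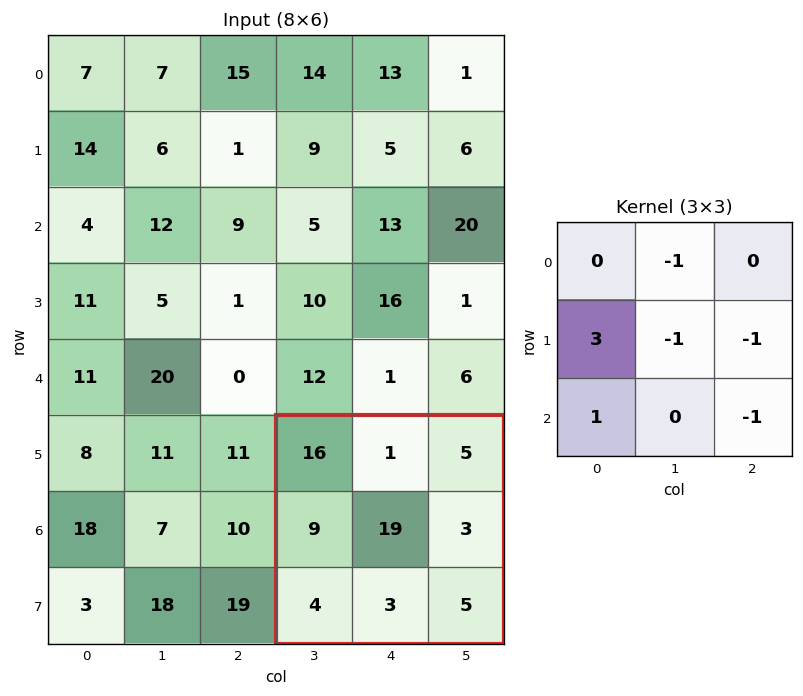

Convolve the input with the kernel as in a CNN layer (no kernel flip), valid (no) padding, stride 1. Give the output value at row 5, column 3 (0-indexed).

The receptive field on the input at this output position is [16 1 5 / 9 19 3 / 4 3 5]. Elementwise product with the kernel and sum: 1·-1 + 9·3 + 19·-1 + 3·-1 + 4·1 + 5·-1.

3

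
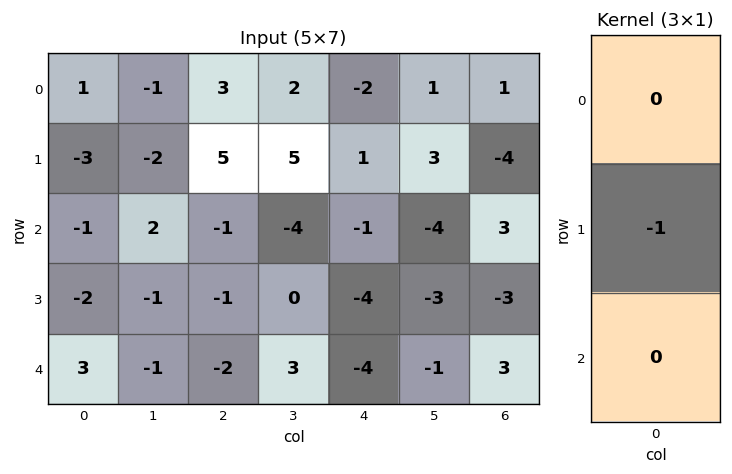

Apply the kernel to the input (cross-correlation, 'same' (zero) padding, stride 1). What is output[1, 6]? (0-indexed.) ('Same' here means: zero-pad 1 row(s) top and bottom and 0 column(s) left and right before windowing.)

The receptive field on the zero-padded input at this output position is [1 / -4 / 3]. Elementwise product with the kernel and sum: -4·-1.

4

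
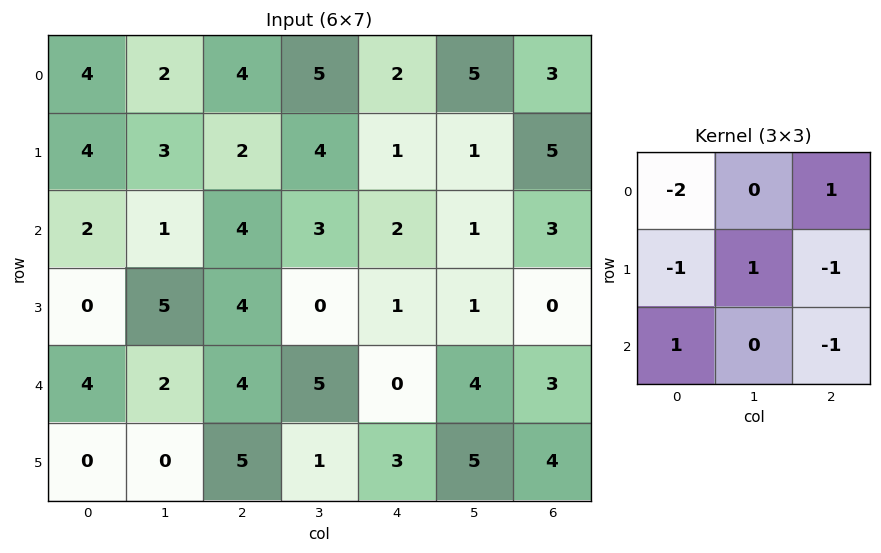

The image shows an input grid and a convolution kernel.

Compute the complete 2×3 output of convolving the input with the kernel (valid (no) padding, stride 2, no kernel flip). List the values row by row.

-9 -3 -7
1 -7 -4

Output[0,0]: The receptive field on the input at this output position is [4 2 4 / 4 3 2 / 2 1 4]. Elementwise product with the kernel and sum: 4·-2 + 4·1 + 4·-1 + 3·1 + 2·-1 + 2·1 + 4·-1.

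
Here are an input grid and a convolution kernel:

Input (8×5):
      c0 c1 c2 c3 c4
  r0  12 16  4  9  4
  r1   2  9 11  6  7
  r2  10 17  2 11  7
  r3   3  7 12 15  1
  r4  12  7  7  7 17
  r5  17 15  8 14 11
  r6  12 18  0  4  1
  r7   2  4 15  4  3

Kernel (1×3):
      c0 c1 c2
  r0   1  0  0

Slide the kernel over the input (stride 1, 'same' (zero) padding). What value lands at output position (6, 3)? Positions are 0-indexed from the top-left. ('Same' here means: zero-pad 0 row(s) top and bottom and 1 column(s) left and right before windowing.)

The receptive field on the zero-padded input at this output position is [0 4 1]. Elementwise product with the kernel and sum: 0·1.

0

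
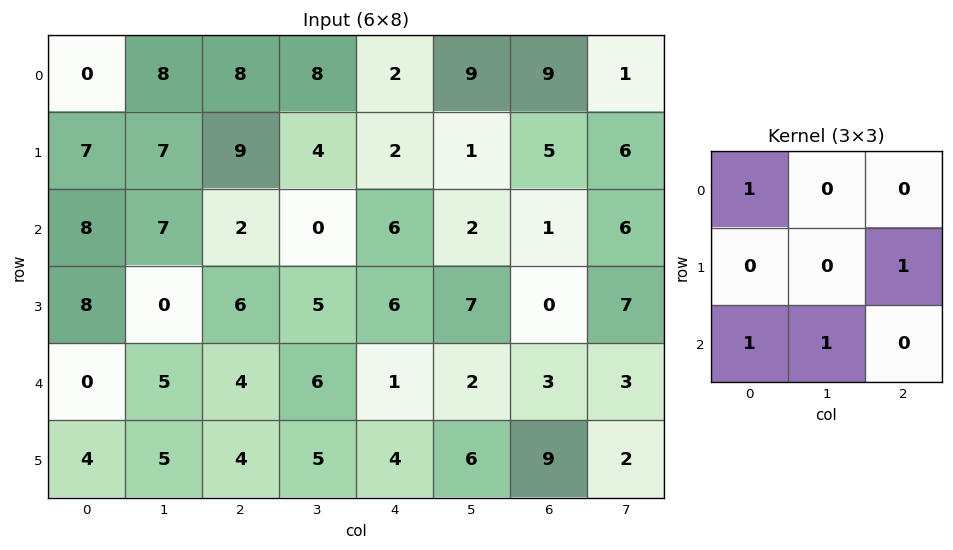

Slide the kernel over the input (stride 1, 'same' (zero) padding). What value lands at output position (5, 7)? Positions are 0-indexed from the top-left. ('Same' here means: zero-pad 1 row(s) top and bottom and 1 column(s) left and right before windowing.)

The receptive field on the zero-padded input at this output position is [3 3 0 / 9 2 0 / 0 0 0]. Elementwise product with the kernel and sum: 3·1 + 0·1 + 0·1 + 0·1.

3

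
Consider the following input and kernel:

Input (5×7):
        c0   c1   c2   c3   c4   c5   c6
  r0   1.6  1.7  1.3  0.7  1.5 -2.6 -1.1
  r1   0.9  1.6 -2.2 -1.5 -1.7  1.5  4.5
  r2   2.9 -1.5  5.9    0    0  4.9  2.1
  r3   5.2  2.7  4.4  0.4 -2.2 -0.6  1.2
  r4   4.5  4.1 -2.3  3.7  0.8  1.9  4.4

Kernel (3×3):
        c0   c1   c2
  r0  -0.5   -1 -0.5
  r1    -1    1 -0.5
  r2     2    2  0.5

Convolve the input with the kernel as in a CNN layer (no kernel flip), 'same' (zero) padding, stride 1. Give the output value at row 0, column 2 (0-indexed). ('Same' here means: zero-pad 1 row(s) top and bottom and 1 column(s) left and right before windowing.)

The receptive field on the zero-padded input at this output position is [0 0 0 / 1.7 1.3 0.7 / 1.6 -2.2 -1.5]. Elementwise product with the kernel and sum: 0·-0.5 + 0·-1 + 0·-0.5 + 1.7·-1 + 1.3·1 + 0.7·-0.5 + 1.6·2 + -2.2·2 + -1.5·0.5.

-2.7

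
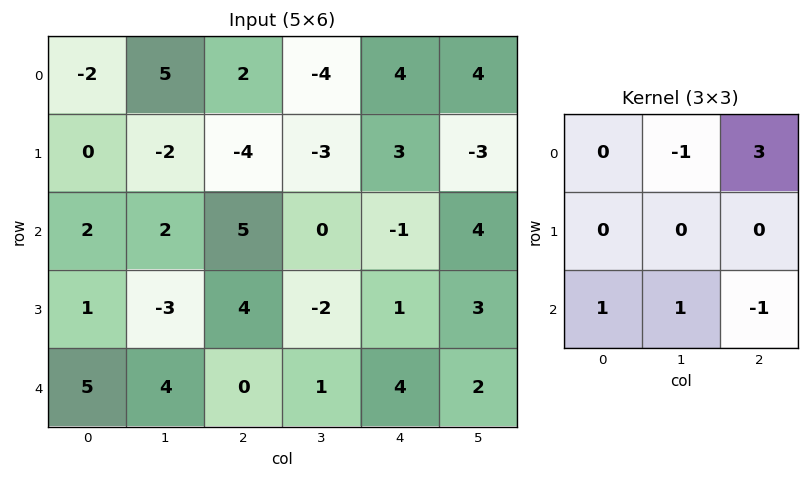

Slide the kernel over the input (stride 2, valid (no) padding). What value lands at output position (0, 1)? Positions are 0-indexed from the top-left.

22

The receptive field on the input at this output position is [2 -4 4 / -4 -3 3 / 5 0 -1]. Elementwise product with the kernel and sum: -4·-1 + 4·3 + 5·1 + 0·1 + -1·-1.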